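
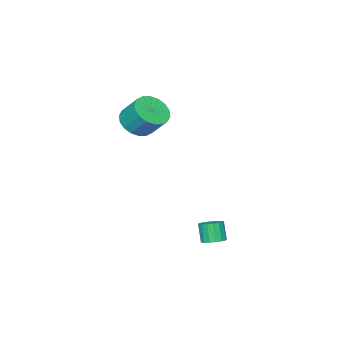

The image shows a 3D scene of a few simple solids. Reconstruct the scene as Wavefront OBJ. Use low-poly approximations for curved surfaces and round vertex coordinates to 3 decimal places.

v 1.752 -3.798 1.066
v 2.827 -3.695 1.034
v 2.762 -2.64 2.221
v 1.688 -2.742 2.254
v 2.678 -3.358 0.726
v 2.613 -2.302 1.913
v 2.346 -3.107 0.485
v 2.281 -2.052 1.673
v 1.896 -2.994 0.36
v 1.831 -1.938 1.547
v 1.418 -3.039 0.374
v 1.353 -1.984 1.561
v 1.006 -3.235 0.526
v 0.941 -2.18 1.713
v 0.742 -3.542 0.784
v 0.677 -2.487 1.972
v 0.678 -3.9 1.099
v 0.613 -2.845 2.286
v 0.827 -4.238 1.407
v 0.762 -3.182 2.594
v 1.159 -4.488 1.647
v 1.094 -3.433 2.835
v 1.609 -4.602 1.773
v 1.544 -3.546 2.96
v 2.087 -4.556 1.759
v 2.022 -3.501 2.946
v 2.499 -4.36 1.607
v 2.434 -3.305 2.794
v 2.763 -4.053 1.348
v 2.698 -2.998 2.536
v 3.847 3.355 -4.182
v 4.216 3.816 -3.91
v 3.961 3.406 -2.867
v 3.593 2.945 -3.138
v 3.935 3.947 -3.928
v 3.68 3.537 -2.884
v 3.633 3.942 -4.003
v 3.378 3.532 -2.96
v 3.38 3.803 -4.12
v 3.125 3.392 -3.076
v 3.235 3.561 -4.25
v 2.98 3.15 -3.207
v 3.23 3.272 -4.365
v 2.975 2.861 -3.322
v 3.366 3.002 -4.438
v 3.111 2.592 -3.395
v 3.613 2.813 -4.452
v 3.358 2.402 -3.409
v 3.913 2.748 -4.405
v 3.658 2.338 -3.361
v 4.199 2.822 -4.306
v 3.944 2.412 -3.262
v 4.404 3.019 -4.178
v 4.149 2.608 -3.135
v 4.481 3.292 -4.052
v 4.226 2.882 -3.008
v 4.414 3.58 -3.955
v 4.159 3.169 -2.912
f 2 1 5
f 2 5 3
f 3 5 6
f 3 6 4
f 5 1 7
f 5 7 6
f 6 7 8
f 6 8 4
f 7 1 9
f 7 9 8
f 8 9 10
f 8 10 4
f 9 1 11
f 9 11 10
f 10 11 12
f 10 12 4
f 11 1 13
f 11 13 12
f 12 13 14
f 12 14 4
f 13 1 15
f 13 15 14
f 14 15 16
f 14 16 4
f 15 1 17
f 15 17 16
f 16 17 18
f 16 18 4
f 17 1 19
f 17 19 18
f 18 19 20
f 18 20 4
f 19 1 21
f 19 21 20
f 20 21 22
f 20 22 4
f 21 1 23
f 21 23 22
f 22 23 24
f 22 24 4
f 23 1 25
f 23 25 24
f 24 25 26
f 24 26 4
f 25 1 27
f 25 27 26
f 26 27 28
f 26 28 4
f 27 1 29
f 27 29 28
f 28 29 30
f 28 30 4
f 29 1 2
f 29 2 30
f 30 2 3
f 30 3 4
f 32 31 35
f 32 35 33
f 33 35 36
f 33 36 34
f 35 31 37
f 35 37 36
f 36 37 38
f 36 38 34
f 37 31 39
f 37 39 38
f 38 39 40
f 38 40 34
f 39 31 41
f 39 41 40
f 40 41 42
f 40 42 34
f 41 31 43
f 41 43 42
f 42 43 44
f 42 44 34
f 43 31 45
f 43 45 44
f 44 45 46
f 44 46 34
f 45 31 47
f 45 47 46
f 46 47 48
f 46 48 34
f 47 31 49
f 47 49 48
f 48 49 50
f 48 50 34
f 49 31 51
f 49 51 50
f 50 51 52
f 50 52 34
f 51 31 53
f 51 53 52
f 52 53 54
f 52 54 34
f 53 31 55
f 53 55 54
f 54 55 56
f 54 56 34
f 55 31 57
f 55 57 56
f 56 57 58
f 56 58 34
f 57 31 32
f 57 32 58
f 58 32 33
f 58 33 34



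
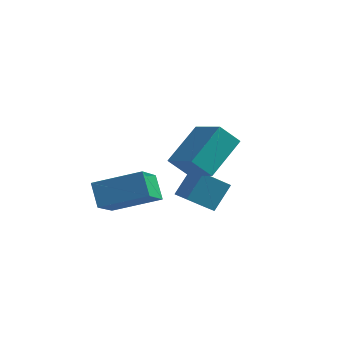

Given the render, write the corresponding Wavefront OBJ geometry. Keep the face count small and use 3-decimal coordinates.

v -0.567 -2.226 0.319
v -1.085 -1.573 1.196
v -0.563 -0.741 -0.784
v -1.08 -0.088 0.094
v 1.34 -1.692 1.046
v 0.823 -1.039 1.924
v 1.345 -0.207 -0.056
v 0.827 0.446 0.821
v 2.01 0.751 -0.494
v 2.409 1.626 0.564
v 1.295 1.362 -0.73
v 1.694 2.237 0.329
v 2.926 1.463 -1.429
v 3.325 2.338 -0.37
v 2.211 2.074 -1.664
v 2.61 2.949 -0.606
v 3.24 -2.383 3.745
v 3.822 -0.781 4.83
v 1.961 -1.38 2.95
v 2.543 0.222 4.034
v 3.957 -2.102 2.946
v 4.539 -0.5 4.03
v 2.678 -1.099 2.15
v 3.26 0.503 3.235
f 2 4 1
f 5 2 1
f 1 4 3
f 3 5 1
f 2 8 4
f 6 2 5
f 6 8 2
f 4 8 3
f 7 5 3
f 3 8 7
f 7 6 5
f 8 6 7
f 10 12 9
f 13 10 9
f 9 12 11
f 11 13 9
f 10 16 12
f 14 10 13
f 14 16 10
f 12 16 11
f 15 13 11
f 11 16 15
f 15 14 13
f 16 14 15
f 18 20 17
f 21 18 17
f 17 20 19
f 19 21 17
f 18 24 20
f 22 18 21
f 22 24 18
f 20 24 19
f 23 21 19
f 19 24 23
f 23 22 21
f 24 22 23



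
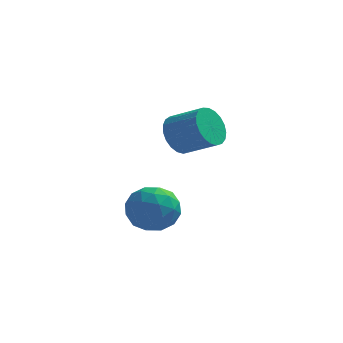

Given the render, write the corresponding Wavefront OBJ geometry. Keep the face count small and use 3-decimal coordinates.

v 2.351 1.549 -1.893
v 2.823 1.407 -1.318
v 2.677 0.493 -2.422
v 3.149 0.351 -1.847
v 2.4 0.335 -1.735
v 2.199 0.988 -1.408
v 3.301 0.912 -2.332
v 3.1 1.565 -2.005
v 3.41 1.013 -1.589
v 2.853 0.657 -1.221
v 2.647 1.243 -2.519
v 2.09 0.887 -2.151
v 2.559 1.571 -1.559
v 2.941 0.329 -2.181
v 2.501 0.32 -2.115
v 2.779 0.237 -1.777
v 2.192 1.324 -1.612
v 2.469 1.241 -1.274
v 2.22 0.611 -1.519
v 3.031 0.659 -2.466
v 3.308 0.576 -2.128
v 2.721 1.663 -1.963
v 2.999 1.58 -1.625
v 3.28 1.289 -2.221
v 3.181 1.256 -1.381
v 3.372 0.635 -1.692
v 3.462 0.965 -1.977
v 3.344 1.348 -1.784
v 2.854 1.046 -1.164
v 3.045 0.425 -1.475
v 2.605 0.416 -1.409
v 2.487 0.8 -1.217
v 3.199 0.815 -1.323
v 2.455 1.475 -2.265
v 2.646 0.854 -2.576
v 3.013 1.1 -2.523
v 2.895 1.484 -2.331
v 2.128 1.265 -2.048
v 2.319 0.644 -2.359
v 2.156 0.552 -1.956
v 2.038 0.935 -1.763
v 2.301 1.085 -2.417
v 2.721 3.87 -0.409
v 2.93 3.58 -0.964
v 3.869 3.341 -0.486
v 3.659 3.63 0.069
v 3.014 3.839 -1
v 3.953 3.6 -0.521
v 3.048 4.103 -0.933
v 3.986 3.864 -0.454
v 3.024 4.327 -0.776
v 3.963 4.088 -0.297
v 2.949 4.472 -0.555
v 3.887 4.233 -0.076
v 2.834 4.512 -0.309
v 3.772 4.273 0.169
v 2.699 4.442 -0.081
v 3.637 4.202 0.398
v 2.568 4.272 0.091
v 3.506 4.033 0.57
v 2.464 4.033 0.176
v 3.402 3.794 0.655
v 2.404 3.766 0.16
v 3.342 3.527 0.639
v 2.399 3.516 0.046
v 3.337 3.277 0.524
v 2.449 3.328 -0.148
v 3.387 3.089 0.331
v 2.547 3.233 -0.386
v 3.485 2.994 0.093
v 2.675 3.249 -0.628
v 3.613 3.01 -0.15
v 2.81 3.371 -0.833
v 3.748 3.132 -0.354
f 1 38 17
f 38 12 41
f 17 41 6
f 38 41 17
f 1 17 13
f 17 6 18
f 13 18 2
f 17 18 13
f 1 13 22
f 13 2 23
f 22 23 8
f 13 23 22
f 1 22 34
f 22 8 37
f 34 37 11
f 22 37 34
f 1 34 38
f 34 11 42
f 38 42 12
f 34 42 38
f 2 18 29
f 18 6 32
f 29 32 10
f 18 32 29
f 6 41 19
f 41 12 40
f 19 40 5
f 41 40 19
f 12 42 39
f 42 11 35
f 39 35 3
f 42 35 39
f 11 37 36
f 37 8 24
f 36 24 7
f 37 24 36
f 8 23 28
f 23 2 25
f 28 25 9
f 23 25 28
f 4 30 16
f 30 10 31
f 16 31 5
f 30 31 16
f 4 16 14
f 16 5 15
f 14 15 3
f 16 15 14
f 4 14 21
f 14 3 20
f 21 20 7
f 14 20 21
f 4 21 26
f 21 7 27
f 26 27 9
f 21 27 26
f 4 26 30
f 26 9 33
f 30 33 10
f 26 33 30
f 5 31 19
f 31 10 32
f 19 32 6
f 31 32 19
f 3 15 39
f 15 5 40
f 39 40 12
f 15 40 39
f 7 20 36
f 20 3 35
f 36 35 11
f 20 35 36
f 9 27 28
f 27 7 24
f 28 24 8
f 27 24 28
f 10 33 29
f 33 9 25
f 29 25 2
f 33 25 29
f 44 43 47
f 44 47 45
f 45 47 48
f 45 48 46
f 47 43 49
f 47 49 48
f 48 49 50
f 48 50 46
f 49 43 51
f 49 51 50
f 50 51 52
f 50 52 46
f 51 43 53
f 51 53 52
f 52 53 54
f 52 54 46
f 53 43 55
f 53 55 54
f 54 55 56
f 54 56 46
f 55 43 57
f 55 57 56
f 56 57 58
f 56 58 46
f 57 43 59
f 57 59 58
f 58 59 60
f 58 60 46
f 59 43 61
f 59 61 60
f 60 61 62
f 60 62 46
f 61 43 63
f 61 63 62
f 62 63 64
f 62 64 46
f 63 43 65
f 63 65 64
f 64 65 66
f 64 66 46
f 65 43 67
f 65 67 66
f 66 67 68
f 66 68 46
f 67 43 69
f 67 69 68
f 68 69 70
f 68 70 46
f 69 43 71
f 69 71 70
f 70 71 72
f 70 72 46
f 71 43 73
f 71 73 72
f 72 73 74
f 72 74 46
f 73 43 44
f 73 44 74
f 74 44 45
f 74 45 46



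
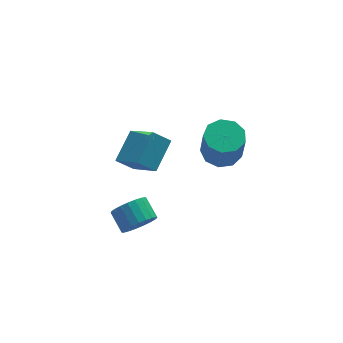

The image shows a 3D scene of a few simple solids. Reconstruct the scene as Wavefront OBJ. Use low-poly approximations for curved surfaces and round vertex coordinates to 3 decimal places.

v 2.172 3.148 2.748
v 2.882 2.564 2.606
v 2.797 2.067 4.23
v 2.088 2.652 4.372
v 3.101 3.132 2.791
v 3.017 2.635 4.415
v 2.886 3.707 2.956
v 2.801 3.211 4.58
v 2.337 4.021 3.024
v 2.252 3.525 4.647
v 1.711 3.927 2.962
v 1.626 3.43 4.586
v 1.301 3.468 2.801
v 1.216 2.972 4.424
v 1.298 2.86 2.614
v 1.214 2.363 4.238
v 1.705 2.386 2.491
v 1.62 1.89 4.115
v 2.33 2.27 2.488
v 2.246 1.773 4.111
v -1.742 3.583 2.565
v -1.287 2.074 3.78
v -2.459 3.866 3.186
v -2.004 2.357 4.401
v -0.676 4.543 3.359
v -0.221 3.034 4.574
v -1.393 4.826 3.98
v -0.938 3.317 5.195
v -3.035 -0.495 3.367
v -2.572 -0.767 3.973
v -2.703 0.143 4.48
v -3.165 0.415 3.873
v -2.345 -0.622 3.772
v -2.475 0.288 4.279
v -2.237 -0.455 3.5
v -2.367 0.455 4.007
v -2.267 -0.295 3.205
v -2.397 0.615 3.712
v -2.429 -0.17 2.938
v -2.56 0.741 3.445
v -2.697 -0.101 2.745
v -2.827 0.81 3.252
v -3.023 -0.1 2.66
v -3.153 0.81 3.167
v -3.351 -0.167 2.697
v -3.481 0.743 3.203
v -3.624 -0.292 2.849
v -3.754 0.619 3.356
v -3.795 -0.451 3.091
v -3.926 0.459 3.598
v -3.835 -0.618 3.381
v -3.966 0.292 3.888
v -3.737 -0.764 3.668
v -3.867 0.146 4.175
v -3.517 -0.863 3.903
v -3.647 0.047 4.41
v -3.214 -0.899 4.046
v -3.344 0.011 4.552
v -2.88 -0.865 4.07
v -3.01 0.045 4.577
f 2 1 5
f 2 5 3
f 3 5 6
f 3 6 4
f 5 1 7
f 5 7 6
f 6 7 8
f 6 8 4
f 7 1 9
f 7 9 8
f 8 9 10
f 8 10 4
f 9 1 11
f 9 11 10
f 10 11 12
f 10 12 4
f 11 1 13
f 11 13 12
f 12 13 14
f 12 14 4
f 13 1 15
f 13 15 14
f 14 15 16
f 14 16 4
f 15 1 17
f 15 17 16
f 16 17 18
f 16 18 4
f 17 1 19
f 17 19 18
f 18 19 20
f 18 20 4
f 19 1 2
f 19 2 20
f 20 2 3
f 20 3 4
f 22 24 21
f 25 22 21
f 21 24 23
f 23 25 21
f 22 28 24
f 26 22 25
f 26 28 22
f 24 28 23
f 27 25 23
f 23 28 27
f 27 26 25
f 28 26 27
f 30 29 33
f 30 33 31
f 31 33 34
f 31 34 32
f 33 29 35
f 33 35 34
f 34 35 36
f 34 36 32
f 35 29 37
f 35 37 36
f 36 37 38
f 36 38 32
f 37 29 39
f 37 39 38
f 38 39 40
f 38 40 32
f 39 29 41
f 39 41 40
f 40 41 42
f 40 42 32
f 41 29 43
f 41 43 42
f 42 43 44
f 42 44 32
f 43 29 45
f 43 45 44
f 44 45 46
f 44 46 32
f 45 29 47
f 45 47 46
f 46 47 48
f 46 48 32
f 47 29 49
f 47 49 48
f 48 49 50
f 48 50 32
f 49 29 51
f 49 51 50
f 50 51 52
f 50 52 32
f 51 29 53
f 51 53 52
f 52 53 54
f 52 54 32
f 53 29 55
f 53 55 54
f 54 55 56
f 54 56 32
f 55 29 57
f 55 57 56
f 56 57 58
f 56 58 32
f 57 29 59
f 57 59 58
f 58 59 60
f 58 60 32
f 59 29 30
f 59 30 60
f 60 30 31
f 60 31 32



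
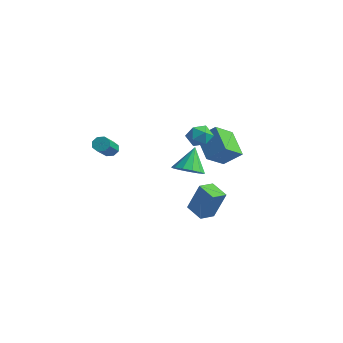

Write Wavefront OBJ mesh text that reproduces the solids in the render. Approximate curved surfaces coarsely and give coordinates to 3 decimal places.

v -2.262 -3.064 2.153
v -1.853 -3.157 1.798
v -1.188 -4.409 2.892
v -1.598 -4.316 3.247
v -1.757 -2.86 2.08
v -1.092 -4.111 3.174
v -1.957 -2.682 2.405
v -1.293 -3.933 3.499
v -2.336 -2.728 2.582
v -1.672 -3.98 3.676
v -2.672 -2.971 2.508
v -2.007 -4.223 3.602
v -2.768 -3.269 2.226
v -2.103 -4.52 3.32
v -2.567 -3.447 1.901
v -1.903 -4.698 2.995
v -2.188 -3.4 1.724
v -1.524 -4.652 2.818
v 0.256 0.555 -3.006
v 0.915 0.88 -1.103
v 0.294 1.597 -3.198
v 0.953 1.922 -1.295
v 1.467 0.438 -3.405
v 2.126 0.763 -1.502
v 1.505 1.48 -3.597
v 2.164 1.805 -1.694
v 0.406 0.471 0.105
v 1.37 0.51 0.331
v 0.034 1.389 1.535
v 1.263 0.958 0.015
v 0.885 1.251 -0.271
v 0.355 1.296 -0.439
v -0.159 1.08 -0.433
v -0.493 0.669 -0.257
v -0.542 0.196 0.034
v -0.29 -0.19 0.348
v 0.184 -0.366 0.585
v 0.728 -0.277 0.669
v 1.17 0.05 0.574
v 1.052 0.242 3.915
v 1.523 0.803 3.501
v 1.977 -0.723 3.659
v 2.448 -0.162 3.245
v 2.359 -0.102 4.079
v 1.787 0.494 4.237
v 1.713 -0.414 2.923
v 1.141 0.182 3.081
v 1.931 0.397 2.887
v 2.33 0.59 3.602
v 1.17 -0.51 3.558
v 1.569 -0.317 4.273
v 0.225 3.532 -0.565
v 0.243 2.104 0.394
v -1.264 4.204 0.462
v -1.247 2.776 1.421
v 1.147 4.164 0.359
v 1.164 2.736 1.318
v -0.343 4.836 1.386
v -0.325 3.408 2.345
f 2 1 5
f 2 5 3
f 3 5 6
f 3 6 4
f 5 1 7
f 5 7 6
f 6 7 8
f 6 8 4
f 7 1 9
f 7 9 8
f 8 9 10
f 8 10 4
f 9 1 11
f 9 11 10
f 10 11 12
f 10 12 4
f 11 1 13
f 11 13 12
f 12 13 14
f 12 14 4
f 13 1 15
f 13 15 14
f 14 15 16
f 14 16 4
f 15 1 17
f 15 17 16
f 16 17 18
f 16 18 4
f 17 1 2
f 17 2 18
f 18 2 3
f 18 3 4
f 20 22 19
f 23 20 19
f 19 22 21
f 21 23 19
f 20 26 22
f 24 20 23
f 24 26 20
f 22 26 21
f 25 23 21
f 21 26 25
f 25 24 23
f 26 24 25
f 28 27 30
f 28 30 29
f 30 27 31
f 30 31 29
f 31 27 32
f 31 32 29
f 32 27 33
f 32 33 29
f 33 27 34
f 33 34 29
f 34 27 35
f 34 35 29
f 35 27 36
f 35 36 29
f 36 27 37
f 36 37 29
f 37 27 38
f 37 38 29
f 38 27 39
f 38 39 29
f 39 27 28
f 39 28 29
f 40 51 45
f 40 45 41
f 40 41 47
f 40 47 50
f 40 50 51
f 41 45 49
f 45 51 44
f 51 50 42
f 50 47 46
f 47 41 48
f 43 49 44
f 43 44 42
f 43 42 46
f 43 46 48
f 43 48 49
f 44 49 45
f 42 44 51
f 46 42 50
f 48 46 47
f 49 48 41
f 53 55 52
f 56 53 52
f 52 55 54
f 54 56 52
f 53 59 55
f 57 53 56
f 57 59 53
f 55 59 54
f 58 56 54
f 54 59 58
f 58 57 56
f 59 57 58



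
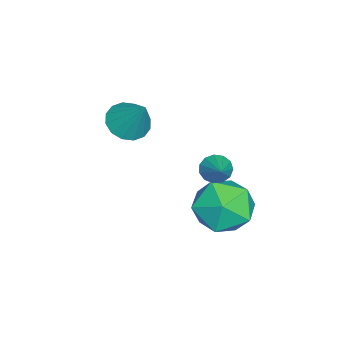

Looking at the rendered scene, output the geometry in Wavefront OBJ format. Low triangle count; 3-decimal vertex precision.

v 2.165 1.034 1.178
v 2.488 1.014 0.746
v 3.075 1.386 1.842
v 2.372 1.296 0.754
v 2.191 1.494 0.897
v 2.002 1.546 1.13
v 1.864 1.435 1.377
v 1.822 1.197 1.562
v 1.889 0.907 1.625
v 2.043 0.657 1.546
v 2.236 0.527 1.35
v 2.407 0.557 1.1
v 2.5 0.739 0.875
v 0.965 2.08 -1.378
v 2.128 2.139 -1.199
v 1.012 0.201 -1.061
v 2.175 0.26 -0.882
v 1.434 0.742 -0.104
v 1.405 1.903 -0.3
v 1.735 0.437 -1.96
v 1.706 1.598 -2.156
v 2.603 1.124 -1.559
v 2.418 1.312 -0.412
v 0.722 1.028 -1.848
v 0.537 1.216 -0.701
v -0.765 -2.524 0.585
v -0.061 -2.91 0.476
v -0.155 -1.776 1.875
v -0.026 -2.556 0.255
v -0.189 -2.193 0.121
v -0.506 -1.919 0.113
v -0.893 -1.807 0.23
v -1.245 -1.887 0.443
v -1.469 -2.137 0.694
v -1.504 -2.491 0.916
v -1.341 -2.854 1.049
v -1.024 -3.128 1.058
v -0.637 -3.24 0.94
v -0.285 -3.16 0.727
f 2 1 4
f 2 4 3
f 4 1 5
f 4 5 3
f 5 1 6
f 5 6 3
f 6 1 7
f 6 7 3
f 7 1 8
f 7 8 3
f 8 1 9
f 8 9 3
f 9 1 10
f 9 10 3
f 10 1 11
f 10 11 3
f 11 1 12
f 11 12 3
f 12 1 13
f 12 13 3
f 13 1 2
f 13 2 3
f 14 25 19
f 14 19 15
f 14 15 21
f 14 21 24
f 14 24 25
f 15 19 23
f 19 25 18
f 25 24 16
f 24 21 20
f 21 15 22
f 17 23 18
f 17 18 16
f 17 16 20
f 17 20 22
f 17 22 23
f 18 23 19
f 16 18 25
f 20 16 24
f 22 20 21
f 23 22 15
f 27 26 29
f 27 29 28
f 29 26 30
f 29 30 28
f 30 26 31
f 30 31 28
f 31 26 32
f 31 32 28
f 32 26 33
f 32 33 28
f 33 26 34
f 33 34 28
f 34 26 35
f 34 35 28
f 35 26 36
f 35 36 28
f 36 26 37
f 36 37 28
f 37 26 38
f 37 38 28
f 38 26 39
f 38 39 28
f 39 26 27
f 39 27 28



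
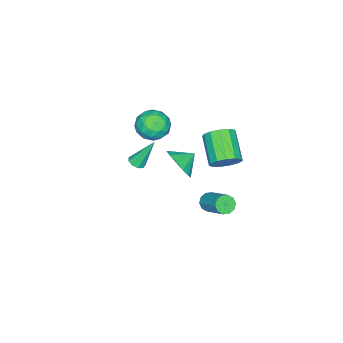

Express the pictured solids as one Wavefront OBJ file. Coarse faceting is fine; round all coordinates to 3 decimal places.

v 3.065 1.488 2.846
v 3.771 2.178 3.26
v 2.255 2.012 3.354
v 3.592 2.412 2.734
v 3.246 2.353 2.243
v 2.843 2.02 1.944
v 2.51 1.517 1.932
v 2.353 1.006 2.209
v 2.422 0.647 2.689
v 2.695 0.556 3.219
v 3.086 0.76 3.63
v 3.47 1.196 3.792
v 3.725 1.724 3.654
v -1.481 -2.114 0.18
v -0.39 -2.222 0.307
v -1.75 -3.118 1.633
v -0.659 -3.226 1.76
v -1.139 -2.247 1.929
v -0.973 -1.626 1.031
v -1.167 -3.714 0.909
v -1.001 -3.093 0.011
v -0.196 -3.211 0.758
v -0.179 -2.304 1.387
v -1.961 -3.036 0.553
v -1.944 -2.129 1.182
v -0.912 -2.08 0.116
v -1.228 -3.26 1.824
v -1.51 -2.685 1.923
v -0.869 -2.748 1.998
v -1.255 -1.729 0.542
v -0.614 -1.793 0.616
v -1.054 -1.808 1.569
v -1.526 -3.547 1.324
v -0.885 -3.611 1.398
v -1.271 -2.592 -0.058
v -0.63 -2.655 0.017
v -1.086 -3.532 0.371
v -0.156 -2.725 0.455
v -0.314 -3.315 1.309
v -0.613 -3.601 0.809
v -0.515 -3.237 0.282
v -0.146 -2.192 0.826
v -0.304 -2.782 1.68
v -0.587 -2.206 1.779
v -0.489 -1.842 1.251
v -0.032 -2.773 1.09
v -1.836 -2.558 0.26
v -1.994 -3.148 1.114
v -1.651 -3.498 0.689
v -1.553 -3.134 0.161
v -1.826 -2.025 0.631
v -1.984 -2.615 1.485
v -1.625 -2.103 1.658
v -1.527 -1.739 1.131
v -2.108 -2.567 0.85
v 1.941 2.779 -0.821
v 2.517 2.63 -0.995
v 3.195 4.012 0.066
v 2.619 4.161 0.241
v 2.381 2.888 -1.244
v 3.059 4.27 -0.182
v 2.077 3.104 -1.331
v 2.755 4.486 -0.27
v 1.721 3.196 -1.223
v 2.399 4.578 -0.162
v 1.449 3.129 -0.962
v 2.127 4.511 0.1
v 1.365 2.928 -0.646
v 2.043 4.31 0.415
v 1.501 2.67 -0.398
v 2.179 4.052 0.664
v 1.805 2.454 -0.31
v 2.483 3.836 0.751
v 2.161 2.362 -0.418
v 2.839 3.744 0.643
v 2.433 2.429 -0.68
v 3.111 3.811 0.382
v -1.701 -4.188 -3.737
v -1.155 -4.152 -3.575
v -2.299 -3.332 -1.903
v -1.261 -3.826 -3.762
v -1.572 -3.67 -3.937
v -1.944 -3.756 -4.018
v -2.202 -4.044 -3.968
v -2.225 -4.399 -3.809
v -2.003 -4.656 -3.617
v -1.639 -4.693 -3.481
v -1.305 -4.494 -3.464
v 0.376 2.885 1.431
v 1.063 2.718 2.05
v -0.169 1.568 3.108
v -0.856 1.735 2.489
v 0.809 3.15 2.222
v -0.423 2 3.28
v 0.417 3.497 2.143
v -0.815 2.347 3.202
v 0.012 3.65 1.838
v -1.22 2.5 2.896
v -0.277 3.56 1.404
v -1.51 2.41 2.462
v -0.359 3.256 0.978
v -1.591 2.106 2.036
v -0.208 2.834 0.696
v -1.44 1.684 1.754
v 0.129 2.428 0.647
v -1.103 1.278 1.705
v 0.545 2.167 0.847
v -0.688 1.018 1.906
v 0.906 2.135 1.233
v -0.326 0.985 2.291
v 1.1 2.34 1.681
v -0.132 1.19 2.739
f 2 1 4
f 2 4 3
f 4 1 5
f 4 5 3
f 5 1 6
f 5 6 3
f 6 1 7
f 6 7 3
f 7 1 8
f 7 8 3
f 8 1 9
f 8 9 3
f 9 1 10
f 9 10 3
f 10 1 11
f 10 11 3
f 11 1 12
f 11 12 3
f 12 1 13
f 12 13 3
f 13 1 2
f 13 2 3
f 14 51 30
f 51 25 54
f 30 54 19
f 51 54 30
f 14 30 26
f 30 19 31
f 26 31 15
f 30 31 26
f 14 26 35
f 26 15 36
f 35 36 21
f 26 36 35
f 14 35 47
f 35 21 50
f 47 50 24
f 35 50 47
f 14 47 51
f 47 24 55
f 51 55 25
f 47 55 51
f 15 31 42
f 31 19 45
f 42 45 23
f 31 45 42
f 19 54 32
f 54 25 53
f 32 53 18
f 54 53 32
f 25 55 52
f 55 24 48
f 52 48 16
f 55 48 52
f 24 50 49
f 50 21 37
f 49 37 20
f 50 37 49
f 21 36 41
f 36 15 38
f 41 38 22
f 36 38 41
f 17 43 29
f 43 23 44
f 29 44 18
f 43 44 29
f 17 29 27
f 29 18 28
f 27 28 16
f 29 28 27
f 17 27 34
f 27 16 33
f 34 33 20
f 27 33 34
f 17 34 39
f 34 20 40
f 39 40 22
f 34 40 39
f 17 39 43
f 39 22 46
f 43 46 23
f 39 46 43
f 18 44 32
f 44 23 45
f 32 45 19
f 44 45 32
f 16 28 52
f 28 18 53
f 52 53 25
f 28 53 52
f 20 33 49
f 33 16 48
f 49 48 24
f 33 48 49
f 22 40 41
f 40 20 37
f 41 37 21
f 40 37 41
f 23 46 42
f 46 22 38
f 42 38 15
f 46 38 42
f 57 56 60
f 57 60 58
f 58 60 61
f 58 61 59
f 60 56 62
f 60 62 61
f 61 62 63
f 61 63 59
f 62 56 64
f 62 64 63
f 63 64 65
f 63 65 59
f 64 56 66
f 64 66 65
f 65 66 67
f 65 67 59
f 66 56 68
f 66 68 67
f 67 68 69
f 67 69 59
f 68 56 70
f 68 70 69
f 69 70 71
f 69 71 59
f 70 56 72
f 70 72 71
f 71 72 73
f 71 73 59
f 72 56 74
f 72 74 73
f 73 74 75
f 73 75 59
f 74 56 76
f 74 76 75
f 75 76 77
f 75 77 59
f 76 56 57
f 76 57 77
f 77 57 58
f 77 58 59
f 79 78 81
f 79 81 80
f 81 78 82
f 81 82 80
f 82 78 83
f 82 83 80
f 83 78 84
f 83 84 80
f 84 78 85
f 84 85 80
f 85 78 86
f 85 86 80
f 86 78 87
f 86 87 80
f 87 78 88
f 87 88 80
f 88 78 79
f 88 79 80
f 90 89 93
f 90 93 91
f 91 93 94
f 91 94 92
f 93 89 95
f 93 95 94
f 94 95 96
f 94 96 92
f 95 89 97
f 95 97 96
f 96 97 98
f 96 98 92
f 97 89 99
f 97 99 98
f 98 99 100
f 98 100 92
f 99 89 101
f 99 101 100
f 100 101 102
f 100 102 92
f 101 89 103
f 101 103 102
f 102 103 104
f 102 104 92
f 103 89 105
f 103 105 104
f 104 105 106
f 104 106 92
f 105 89 107
f 105 107 106
f 106 107 108
f 106 108 92
f 107 89 109
f 107 109 108
f 108 109 110
f 108 110 92
f 109 89 111
f 109 111 110
f 110 111 112
f 110 112 92
f 111 89 90
f 111 90 112
f 112 90 91
f 112 91 92



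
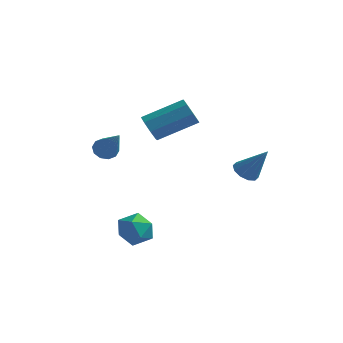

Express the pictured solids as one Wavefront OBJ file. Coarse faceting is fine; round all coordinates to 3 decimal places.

v -0.901 -1.095 3.295
v -0.427 -1.443 2.973
v 0.894 -0.412 3.803
v 0.421 -0.065 4.125
v -0.582 -1.031 2.709
v 0.739 -0.001 3.539
v -0.924 -0.657 2.789
v 0.397 0.373 3.618
v -1.252 -0.54 3.165
v 0.069 0.491 3.995
v -1.374 -0.748 3.617
v -0.053 0.283 4.447
v -1.219 -1.159 3.881
v 0.102 -0.129 4.711
v -0.877 -1.533 3.802
v 0.444 -0.503 4.631
v -0.549 -1.651 3.425
v 0.772 -0.62 4.255
v 2.219 1.183 0.633
v 2.545 0.713 0.421
v 3.141 1.237 1.927
v 2.703 1.03 0.294
v 2.677 1.406 0.297
v 2.476 1.697 0.428
v 2.176 1.791 0.638
v 1.894 1.653 0.845
v 1.735 1.335 0.971
v 1.761 0.959 0.968
v 1.963 0.668 0.837
v 2.262 0.574 0.628
v -1.789 -2.989 2.79
v -1.369 -2.681 2.646
v -0.691 -3.871 4.11
v -1.535 -2.523 2.889
v -1.797 -2.544 3.094
v -2.057 -2.734 3.183
v -2.214 -3.022 3.122
v -2.209 -3.297 2.933
v -2.043 -3.455 2.69
v -1.781 -3.435 2.485
v -1.521 -3.245 2.397
v -1.364 -2.957 2.458
v -0.526 -3.392 -0.678
v -0.08 -3.513 -1.368
v 0.1 -4.427 -0.092
v 0.546 -4.548 -0.782
v 0.676 -3.872 -0.317
v 0.289 -3.233 -0.679
v -0.269 -4.707 -0.781
v -0.656 -4.068 -1.143
v 0.079 -4.326 -1.432
v 0.663 -3.809 -1.145
v -0.643 -4.131 -0.315
v -0.059 -3.614 -0.028
f 2 1 5
f 2 5 3
f 3 5 6
f 3 6 4
f 5 1 7
f 5 7 6
f 6 7 8
f 6 8 4
f 7 1 9
f 7 9 8
f 8 9 10
f 8 10 4
f 9 1 11
f 9 11 10
f 10 11 12
f 10 12 4
f 11 1 13
f 11 13 12
f 12 13 14
f 12 14 4
f 13 1 15
f 13 15 14
f 14 15 16
f 14 16 4
f 15 1 17
f 15 17 16
f 16 17 18
f 16 18 4
f 17 1 2
f 17 2 18
f 18 2 3
f 18 3 4
f 20 19 22
f 20 22 21
f 22 19 23
f 22 23 21
f 23 19 24
f 23 24 21
f 24 19 25
f 24 25 21
f 25 19 26
f 25 26 21
f 26 19 27
f 26 27 21
f 27 19 28
f 27 28 21
f 28 19 29
f 28 29 21
f 29 19 30
f 29 30 21
f 30 19 20
f 30 20 21
f 32 31 34
f 32 34 33
f 34 31 35
f 34 35 33
f 35 31 36
f 35 36 33
f 36 31 37
f 36 37 33
f 37 31 38
f 37 38 33
f 38 31 39
f 38 39 33
f 39 31 40
f 39 40 33
f 40 31 41
f 40 41 33
f 41 31 42
f 41 42 33
f 42 31 32
f 42 32 33
f 43 54 48
f 43 48 44
f 43 44 50
f 43 50 53
f 43 53 54
f 44 48 52
f 48 54 47
f 54 53 45
f 53 50 49
f 50 44 51
f 46 52 47
f 46 47 45
f 46 45 49
f 46 49 51
f 46 51 52
f 47 52 48
f 45 47 54
f 49 45 53
f 51 49 50
f 52 51 44



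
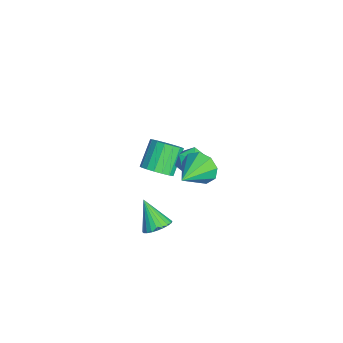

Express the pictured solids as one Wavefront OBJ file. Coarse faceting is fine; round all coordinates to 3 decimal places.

v -2.974 1.366 -2.818
v -2.529 0.791 -2.132
v -3.721 1.438 -0.816
v -4.166 2.014 -1.502
v -2.285 1.202 -2.113
v -3.477 1.849 -0.797
v -2.198 1.65 -2.255
v -3.39 2.298 -0.939
v -2.289 2.034 -2.526
v -3.481 2.681 -1.21
v -2.537 2.265 -2.864
v -3.729 2.912 -1.548
v -2.885 2.29 -3.192
v -4.077 2.937 -1.876
v -3.254 2.103 -3.434
v -4.446 2.75 -2.118
v -3.558 1.748 -3.535
v -4.75 2.395 -2.218
v -3.729 1.305 -3.471
v -4.921 1.952 -2.155
v -3.726 0.876 -3.258
v -4.918 1.524 -1.942
v -3.552 0.56 -2.945
v -4.744 1.207 -1.629
v -3.245 0.428 -2.602
v -4.437 1.075 -1.286
v -2.876 0.512 -2.309
v -4.068 1.159 -0.992
v -2.134 3.416 0.17
v -1.619 4.144 -0.326
v -1.681 2.316 -0.974
v -1.166 3.044 -1.47
v -0.835 2.712 -0.564
v -1.114 3.392 0.142
v -2.186 3.068 -1.442
v -2.465 3.748 -0.736
v -1.651 3.929 -1.323
v -0.816 3.708 -0.78
v -2.484 2.752 -0.52
v -1.649 2.531 0.023
v 3.394 1.132 -1.073
v 4.011 0.563 -0.937
v 2.446 0.448 0.373
v 4.114 0.817 -0.75
v 4.108 1.118 -0.612
v 3.992 1.422 -0.544
v 3.786 1.681 -0.557
v 3.52 1.857 -0.649
v 3.235 1.922 -0.805
v 2.974 1.867 -1.002
v 2.777 1.7 -1.21
v 2.674 1.446 -1.397
v 2.68 1.145 -1.535
v 2.796 0.841 -1.603
v 3.002 0.582 -1.59
v 3.268 0.406 -1.498
v 3.553 0.341 -1.342
v 3.814 0.396 -1.145
v 2.4 3.393 2.984
v 2.933 3.707 2.136
v 3.98 2.367 3.596
v 3.029 4.174 2.673
v 2.83 4.276 3.356
v 2.431 3.964 3.865
v 2.017 3.385 3.962
v 1.783 2.81 3.602
v 1.837 2.507 2.953
v 2.155 2.619 2.318
v 2.588 3.093 1.996
f 2 1 5
f 2 5 3
f 3 5 6
f 3 6 4
f 5 1 7
f 5 7 6
f 6 7 8
f 6 8 4
f 7 1 9
f 7 9 8
f 8 9 10
f 8 10 4
f 9 1 11
f 9 11 10
f 10 11 12
f 10 12 4
f 11 1 13
f 11 13 12
f 12 13 14
f 12 14 4
f 13 1 15
f 13 15 14
f 14 15 16
f 14 16 4
f 15 1 17
f 15 17 16
f 16 17 18
f 16 18 4
f 17 1 19
f 17 19 18
f 18 19 20
f 18 20 4
f 19 1 21
f 19 21 20
f 20 21 22
f 20 22 4
f 21 1 23
f 21 23 22
f 22 23 24
f 22 24 4
f 23 1 25
f 23 25 24
f 24 25 26
f 24 26 4
f 25 1 27
f 25 27 26
f 26 27 28
f 26 28 4
f 27 1 2
f 27 2 28
f 28 2 3
f 28 3 4
f 29 40 34
f 29 34 30
f 29 30 36
f 29 36 39
f 29 39 40
f 30 34 38
f 34 40 33
f 40 39 31
f 39 36 35
f 36 30 37
f 32 38 33
f 32 33 31
f 32 31 35
f 32 35 37
f 32 37 38
f 33 38 34
f 31 33 40
f 35 31 39
f 37 35 36
f 38 37 30
f 42 41 44
f 42 44 43
f 44 41 45
f 44 45 43
f 45 41 46
f 45 46 43
f 46 41 47
f 46 47 43
f 47 41 48
f 47 48 43
f 48 41 49
f 48 49 43
f 49 41 50
f 49 50 43
f 50 41 51
f 50 51 43
f 51 41 52
f 51 52 43
f 52 41 53
f 52 53 43
f 53 41 54
f 53 54 43
f 54 41 55
f 54 55 43
f 55 41 56
f 55 56 43
f 56 41 57
f 56 57 43
f 57 41 58
f 57 58 43
f 58 41 42
f 58 42 43
f 60 59 62
f 60 62 61
f 62 59 63
f 62 63 61
f 63 59 64
f 63 64 61
f 64 59 65
f 64 65 61
f 65 59 66
f 65 66 61
f 66 59 67
f 66 67 61
f 67 59 68
f 67 68 61
f 68 59 69
f 68 69 61
f 69 59 60
f 69 60 61



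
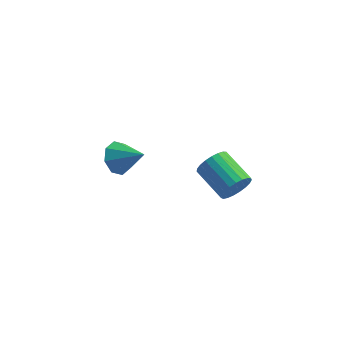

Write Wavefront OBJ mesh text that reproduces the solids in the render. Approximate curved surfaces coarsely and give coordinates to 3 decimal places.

v -2.54 3.684 0.476
v -2.228 3.247 -0.144
v -1.36 3.436 1.244
v -2.077 3.856 -0.179
v -2.197 4.363 0.169
v -2.518 4.474 0.697
v -2.852 4.121 1.095
v -3.003 3.513 1.13
v -2.883 3.005 0.782
v -2.562 2.895 0.254
v 3.051 1.065 2.457
v 3.433 1.233 3.044
v 2.23 2.063 3.59
v 1.849 1.895 3.003
v 3.503 1.457 2.858
v 2.301 2.287 3.404
v 3.495 1.613 2.603
v 2.293 2.443 3.148
v 3.411 1.674 2.322
v 2.208 2.504 2.868
v 3.264 1.63 2.065
v 2.061 2.46 2.611
v 3.08 1.489 1.876
v 1.877 2.319 2.421
v 2.892 1.274 1.787
v 1.689 2.104 2.332
v 2.731 1.023 1.814
v 1.528 1.853 2.359
v 2.625 0.779 1.952
v 1.422 1.609 2.498
v 2.593 0.585 2.178
v 1.391 1.415 2.723
v 2.641 0.473 2.452
v 1.438 1.304 2.997
v 2.759 0.465 2.727
v 1.556 1.295 3.272
v 2.928 0.559 2.955
v 1.725 1.39 3.5
v 3.118 0.742 3.097
v 1.915 1.572 3.642
v 3.297 0.98 3.129
v 2.094 1.81 3.674
f 2 1 4
f 2 4 3
f 4 1 5
f 4 5 3
f 5 1 6
f 5 6 3
f 6 1 7
f 6 7 3
f 7 1 8
f 7 8 3
f 8 1 9
f 8 9 3
f 9 1 10
f 9 10 3
f 10 1 2
f 10 2 3
f 12 11 15
f 12 15 13
f 13 15 16
f 13 16 14
f 15 11 17
f 15 17 16
f 16 17 18
f 16 18 14
f 17 11 19
f 17 19 18
f 18 19 20
f 18 20 14
f 19 11 21
f 19 21 20
f 20 21 22
f 20 22 14
f 21 11 23
f 21 23 22
f 22 23 24
f 22 24 14
f 23 11 25
f 23 25 24
f 24 25 26
f 24 26 14
f 25 11 27
f 25 27 26
f 26 27 28
f 26 28 14
f 27 11 29
f 27 29 28
f 28 29 30
f 28 30 14
f 29 11 31
f 29 31 30
f 30 31 32
f 30 32 14
f 31 11 33
f 31 33 32
f 32 33 34
f 32 34 14
f 33 11 35
f 33 35 34
f 34 35 36
f 34 36 14
f 35 11 37
f 35 37 36
f 36 37 38
f 36 38 14
f 37 11 39
f 37 39 38
f 38 39 40
f 38 40 14
f 39 11 41
f 39 41 40
f 40 41 42
f 40 42 14
f 41 11 12
f 41 12 42
f 42 12 13
f 42 13 14



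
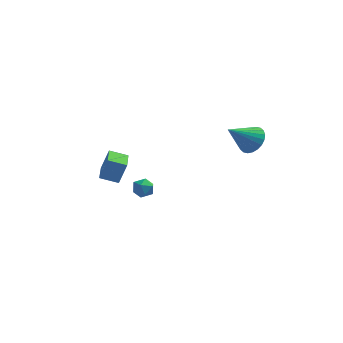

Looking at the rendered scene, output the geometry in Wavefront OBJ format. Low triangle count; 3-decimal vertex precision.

v -1.599 -2.869 -3.019
v -1.267 -2.443 -2.618
v -0.853 -3.637 -2.822
v -0.521 -3.211 -2.421
v -1.121 -3.451 -2.233
v -1.582 -2.976 -2.355
v -0.538 -3.104 -3.085
v -0.999 -2.629 -3.207
v -0.611 -2.588 -2.658
v -0.971 -2.803 -2.132
v -1.149 -3.277 -3.308
v -1.509 -3.492 -2.782
v 4.017 2.49 -1.93
v 4.632 2.647 -1.21
v 2.783 1.63 -0.69
v 4.425 2.959 -1.199
v 4.156 3.2 -1.3
v 3.867 3.333 -1.497
v 3.6 3.337 -1.759
v 3.396 3.212 -2.048
v 3.287 2.977 -2.319
v 3.29 2.668 -2.531
v 3.403 2.332 -2.651
v 3.61 2.02 -2.662
v 3.878 1.779 -2.561
v 4.168 1.647 -2.364
v 4.435 1.642 -2.101
v 4.639 1.767 -1.813
v 4.747 2.002 -1.542
v 4.745 2.311 -1.33
v -4.094 0.276 -4.412
v -3.654 0.465 -3.065
v -4.29 1.726 -4.552
v -3.85 1.916 -3.205
v -3.03 0.384 -4.775
v -2.59 0.574 -3.428
v -3.226 1.835 -4.915
v -2.786 2.024 -3.568
f 1 12 6
f 1 6 2
f 1 2 8
f 1 8 11
f 1 11 12
f 2 6 10
f 6 12 5
f 12 11 3
f 11 8 7
f 8 2 9
f 4 10 5
f 4 5 3
f 4 3 7
f 4 7 9
f 4 9 10
f 5 10 6
f 3 5 12
f 7 3 11
f 9 7 8
f 10 9 2
f 14 13 16
f 14 16 15
f 16 13 17
f 16 17 15
f 17 13 18
f 17 18 15
f 18 13 19
f 18 19 15
f 19 13 20
f 19 20 15
f 20 13 21
f 20 21 15
f 21 13 22
f 21 22 15
f 22 13 23
f 22 23 15
f 23 13 24
f 23 24 15
f 24 13 25
f 24 25 15
f 25 13 26
f 25 26 15
f 26 13 27
f 26 27 15
f 27 13 28
f 27 28 15
f 28 13 29
f 28 29 15
f 29 13 30
f 29 30 15
f 30 13 14
f 30 14 15
f 32 34 31
f 35 32 31
f 31 34 33
f 33 35 31
f 32 38 34
f 36 32 35
f 36 38 32
f 34 38 33
f 37 35 33
f 33 38 37
f 37 36 35
f 38 36 37



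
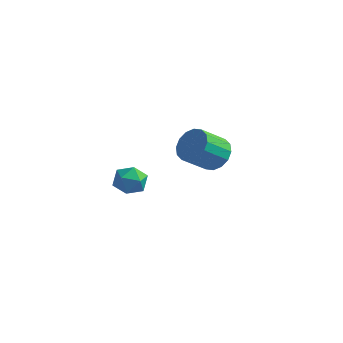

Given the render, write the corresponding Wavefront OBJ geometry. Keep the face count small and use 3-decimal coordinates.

v 1.624 2.775 -0.089
v 2.393 2.411 0.037
v 1.785 1.46 0.995
v 1.016 1.825 0.869
v 2.367 2.734 0.342
v 1.759 1.783 1.3
v 2.143 3.068 0.532
v 1.535 2.118 1.489
v 1.779 3.324 0.555
v 1.171 2.374 1.512
v 1.374 3.433 0.406
v 0.766 2.482 1.363
v 1.036 3.366 0.124
v 0.428 2.415 1.081
v 0.855 3.14 -0.215
v 0.247 2.189 0.743
v 0.881 2.817 -0.52
v 0.273 1.866 0.438
v 1.105 2.482 -0.709
v 0.497 1.532 0.248
v 1.469 2.226 -0.732
v 0.861 1.276 0.225
v 1.874 2.118 -0.583
v 1.266 1.167 0.374
v 2.212 2.185 -0.301
v 1.604 1.234 0.656
v 0.802 -2.073 0.887
v 1.317 -2.623 0.958
v 0.123 -2.597 1.762
v 0.638 -3.147 1.833
v 0.803 -2.442 2.055
v 1.223 -2.119 1.514
v 0.217 -3.101 1.206
v 0.637 -2.778 0.665
v 0.956 -3.259 1.155
v 1.318 -2.851 1.68
v 0.122 -2.369 1.04
v 0.484 -1.961 1.565
f 2 1 5
f 2 5 3
f 3 5 6
f 3 6 4
f 5 1 7
f 5 7 6
f 6 7 8
f 6 8 4
f 7 1 9
f 7 9 8
f 8 9 10
f 8 10 4
f 9 1 11
f 9 11 10
f 10 11 12
f 10 12 4
f 11 1 13
f 11 13 12
f 12 13 14
f 12 14 4
f 13 1 15
f 13 15 14
f 14 15 16
f 14 16 4
f 15 1 17
f 15 17 16
f 16 17 18
f 16 18 4
f 17 1 19
f 17 19 18
f 18 19 20
f 18 20 4
f 19 1 21
f 19 21 20
f 20 21 22
f 20 22 4
f 21 1 23
f 21 23 22
f 22 23 24
f 22 24 4
f 23 1 25
f 23 25 24
f 24 25 26
f 24 26 4
f 25 1 2
f 25 2 26
f 26 2 3
f 26 3 4
f 27 38 32
f 27 32 28
f 27 28 34
f 27 34 37
f 27 37 38
f 28 32 36
f 32 38 31
f 38 37 29
f 37 34 33
f 34 28 35
f 30 36 31
f 30 31 29
f 30 29 33
f 30 33 35
f 30 35 36
f 31 36 32
f 29 31 38
f 33 29 37
f 35 33 34
f 36 35 28



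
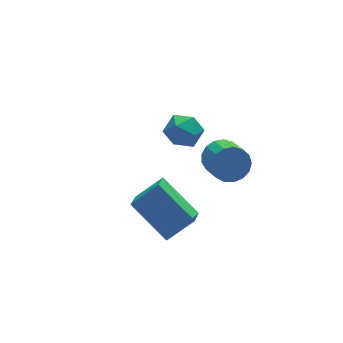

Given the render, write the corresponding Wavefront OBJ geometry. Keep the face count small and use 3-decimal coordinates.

v 2.407 -1.868 1.041
v 2.691 -1.481 1.766
v 2.597 -2.644 2.425
v 2.313 -3.032 1.699
v 2.278 -1.437 1.785
v 2.183 -2.6 2.443
v 1.894 -1.491 1.633
v 1.799 -2.655 2.292
v 1.628 -1.632 1.346
v 1.533 -2.796 2.004
v 1.54 -1.827 0.989
v 1.445 -2.991 1.647
v 1.651 -2.032 0.643
v 1.556 -3.195 1.301
v 1.935 -2.199 0.389
v 1.841 -3.362 1.047
v 2.328 -2.29 0.284
v 2.233 -3.453 0.942
v 2.739 -2.285 0.353
v 2.644 -3.448 1.011
v 3.073 -2.184 0.579
v 2.979 -3.347 1.237
v 3.256 -2.011 0.911
v 3.161 -3.174 1.569
v 3.244 -1.805 1.273
v 3.149 -2.969 1.931
v 3.04 -1.614 1.581
v 2.945 -2.777 2.24
v -0.868 -4.128 -0.469
v -1.44 -5.003 0.199
v -1.743 -2.574 0.819
v -2.314 -3.449 1.486
v 0.314 -4.211 0.434
v -0.257 -5.086 1.101
v -0.56 -2.657 1.721
v -1.132 -3.532 2.389
v 1.146 1.287 0.297
v 1.833 1.685 0.812
v 2.167 0.335 -0.332
v 2.854 0.733 0.183
v 2.189 0.21 0.606
v 1.558 0.798 0.995
v 2.442 1.222 -0.515
v 1.811 1.81 -0.126
v 2.634 1.645 0.31
v 2.478 1.019 1.003
v 1.522 1.001 -0.523
v 1.366 0.375 0.17
f 2 1 5
f 2 5 3
f 3 5 6
f 3 6 4
f 5 1 7
f 5 7 6
f 6 7 8
f 6 8 4
f 7 1 9
f 7 9 8
f 8 9 10
f 8 10 4
f 9 1 11
f 9 11 10
f 10 11 12
f 10 12 4
f 11 1 13
f 11 13 12
f 12 13 14
f 12 14 4
f 13 1 15
f 13 15 14
f 14 15 16
f 14 16 4
f 15 1 17
f 15 17 16
f 16 17 18
f 16 18 4
f 17 1 19
f 17 19 18
f 18 19 20
f 18 20 4
f 19 1 21
f 19 21 20
f 20 21 22
f 20 22 4
f 21 1 23
f 21 23 22
f 22 23 24
f 22 24 4
f 23 1 25
f 23 25 24
f 24 25 26
f 24 26 4
f 25 1 27
f 25 27 26
f 26 27 28
f 26 28 4
f 27 1 2
f 27 2 28
f 28 2 3
f 28 3 4
f 30 32 29
f 33 30 29
f 29 32 31
f 31 33 29
f 30 36 32
f 34 30 33
f 34 36 30
f 32 36 31
f 35 33 31
f 31 36 35
f 35 34 33
f 36 34 35
f 37 48 42
f 37 42 38
f 37 38 44
f 37 44 47
f 37 47 48
f 38 42 46
f 42 48 41
f 48 47 39
f 47 44 43
f 44 38 45
f 40 46 41
f 40 41 39
f 40 39 43
f 40 43 45
f 40 45 46
f 41 46 42
f 39 41 48
f 43 39 47
f 45 43 44
f 46 45 38



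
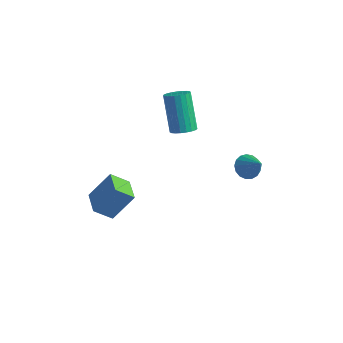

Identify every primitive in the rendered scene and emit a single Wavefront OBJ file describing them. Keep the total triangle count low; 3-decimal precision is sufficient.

v 2.009 1.716 -0.968
v 2.379 2.259 -1.099
v 2.931 1.344 0.088
v 2.169 2.361 -0.879
v 1.922 2.315 -0.68
v 1.695 2.132 -0.547
v 1.54 1.853 -0.51
v 1.493 1.544 -0.578
v 1.564 1.273 -0.735
v 1.737 1.105 -0.946
v 1.972 1.076 -1.162
v 2.216 1.194 -1.333
v 2.413 1.432 -1.421
v 2.517 1.735 -1.405
v 2.505 2.033 -1.289
v -3.831 -2.307 -4.101
v -3.145 -1.472 -2.802
v -4.747 -1.35 -4.232
v -4.06 -0.516 -2.932
v -3.14 -1.744 -4.828
v -2.453 -0.91 -3.528
v -4.055 -0.788 -4.958
v -3.369 0.047 -3.659
v -1.238 1.411 0.331
v -0.655 1.513 0.574
v -1.499 2.291 2.272
v -2.082 2.189 2.029
v -0.702 1.741 0.446
v -1.546 2.519 2.144
v -0.842 1.913 0.298
v -1.686 2.691 1.996
v -1.05 1.997 0.156
v -1.895 2.775 1.854
v -1.291 1.98 0.044
v -2.135 2.758 1.742
v -1.522 1.865 -0.019
v -2.367 2.643 1.679
v -1.705 1.671 -0.021
v -2.549 2.449 1.677
v -1.806 1.433 0.038
v -2.651 2.211 1.736
v -1.81 1.19 0.148
v -2.654 1.968 1.846
v -1.714 0.986 0.289
v -2.559 1.764 1.987
v -1.536 0.855 0.437
v -2.381 1.633 2.135
v -1.307 0.82 0.567
v -2.151 1.598 2.266
v -1.065 0.888 0.657
v -1.91 1.666 2.355
v -0.853 1.046 0.689
v -1.698 1.824 2.388
v -0.708 1.267 0.66
v -1.553 2.045 2.358
f 2 1 4
f 2 4 3
f 4 1 5
f 4 5 3
f 5 1 6
f 5 6 3
f 6 1 7
f 6 7 3
f 7 1 8
f 7 8 3
f 8 1 9
f 8 9 3
f 9 1 10
f 9 10 3
f 10 1 11
f 10 11 3
f 11 1 12
f 11 12 3
f 12 1 13
f 12 13 3
f 13 1 14
f 13 14 3
f 14 1 15
f 14 15 3
f 15 1 2
f 15 2 3
f 17 19 16
f 20 17 16
f 16 19 18
f 18 20 16
f 17 23 19
f 21 17 20
f 21 23 17
f 19 23 18
f 22 20 18
f 18 23 22
f 22 21 20
f 23 21 22
f 25 24 28
f 25 28 26
f 26 28 29
f 26 29 27
f 28 24 30
f 28 30 29
f 29 30 31
f 29 31 27
f 30 24 32
f 30 32 31
f 31 32 33
f 31 33 27
f 32 24 34
f 32 34 33
f 33 34 35
f 33 35 27
f 34 24 36
f 34 36 35
f 35 36 37
f 35 37 27
f 36 24 38
f 36 38 37
f 37 38 39
f 37 39 27
f 38 24 40
f 38 40 39
f 39 40 41
f 39 41 27
f 40 24 42
f 40 42 41
f 41 42 43
f 41 43 27
f 42 24 44
f 42 44 43
f 43 44 45
f 43 45 27
f 44 24 46
f 44 46 45
f 45 46 47
f 45 47 27
f 46 24 48
f 46 48 47
f 47 48 49
f 47 49 27
f 48 24 50
f 48 50 49
f 49 50 51
f 49 51 27
f 50 24 52
f 50 52 51
f 51 52 53
f 51 53 27
f 52 24 54
f 52 54 53
f 53 54 55
f 53 55 27
f 54 24 25
f 54 25 55
f 55 25 26
f 55 26 27



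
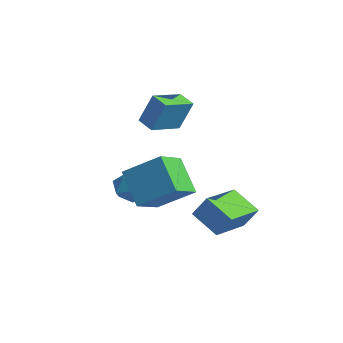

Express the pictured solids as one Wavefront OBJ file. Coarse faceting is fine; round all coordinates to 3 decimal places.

v -1.336 1.763 0.977
v -0.984 2.206 2.388
v -1.654 3.24 0.592
v -1.302 3.684 2.003
v -0.518 1.876 0.737
v -0.166 2.32 2.148
v -0.836 3.354 0.352
v -0.484 3.797 1.763
v 1.663 2.43 -3.162
v 2.137 2.809 -2.174
v 0.932 4.176 -3.482
v 1.406 4.555 -2.494
v 2.874 2.805 -3.886
v 3.348 3.184 -2.898
v 2.143 4.551 -4.206
v 2.617 4.93 -3.218
v 0.366 0.943 -1.08
v 0.947 -0.298 -0.4
v 1.461 2.026 -0.036
v 2.041 0.785 0.644
v 1.659 0.855 -2.344
v 2.239 -0.386 -1.664
v 2.753 1.938 -1.3
v 3.334 0.697 -0.62
v -1.338 2.109 -2.532
v -0.809 1.701 -1.986
v -1.531 0.919 -3.234
v -1.002 0.511 -2.688
v -1.772 0.788 -2.416
v -1.653 1.523 -1.982
v -0.687 1.097 -3.238
v -0.568 1.832 -2.804
v -0.407 1.076 -2.423
v -1.077 0.885 -1.915
v -1.263 1.735 -3.305
v -1.933 1.544 -2.797
f 2 4 1
f 5 2 1
f 1 4 3
f 3 5 1
f 2 8 4
f 6 2 5
f 6 8 2
f 4 8 3
f 7 5 3
f 3 8 7
f 7 6 5
f 8 6 7
f 10 12 9
f 13 10 9
f 9 12 11
f 11 13 9
f 10 16 12
f 14 10 13
f 14 16 10
f 12 16 11
f 15 13 11
f 11 16 15
f 15 14 13
f 16 14 15
f 18 20 17
f 21 18 17
f 17 20 19
f 19 21 17
f 18 24 20
f 22 18 21
f 22 24 18
f 20 24 19
f 23 21 19
f 19 24 23
f 23 22 21
f 24 22 23
f 25 36 30
f 25 30 26
f 25 26 32
f 25 32 35
f 25 35 36
f 26 30 34
f 30 36 29
f 36 35 27
f 35 32 31
f 32 26 33
f 28 34 29
f 28 29 27
f 28 27 31
f 28 31 33
f 28 33 34
f 29 34 30
f 27 29 36
f 31 27 35
f 33 31 32
f 34 33 26



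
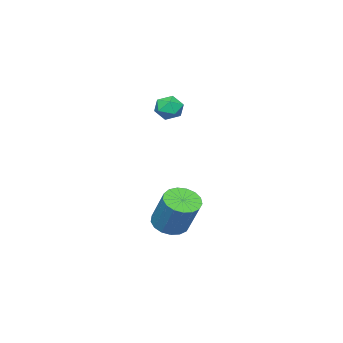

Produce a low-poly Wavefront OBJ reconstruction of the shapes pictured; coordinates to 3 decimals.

v 1.006 -0.653 -4.816
v 1.876 -0.863 -4.913
v 2.324 0.183 -3.161
v 1.454 0.393 -3.064
v 1.835 -0.491 -5.126
v 2.284 0.556 -3.373
v 1.605 -0.155 -5.267
v 2.053 0.891 -3.514
v 1.237 0.066 -5.305
v 1.686 1.113 -3.552
v 0.817 0.123 -5.231
v 1.265 1.169 -3.479
v 0.439 0.001 -5.062
v 0.888 1.048 -3.31
v 0.192 -0.27 -4.837
v 0.64 0.777 -3.084
v 0.131 -0.629 -4.607
v 0.579 0.418 -2.854
v 0.27 -0.993 -4.425
v 0.719 0.053 -2.672
v 0.578 -1.28 -4.333
v 1.026 -0.234 -2.58
v 0.984 -1.423 -4.351
v 1.432 -0.377 -2.598
v 1.395 -1.39 -4.476
v 1.843 -0.343 -2.723
v 1.717 -1.188 -4.679
v 2.165 -0.141 -2.926
v -0.294 -1.683 2.007
v 0.069 -2.051 1.454
v -1.369 -1.989 1.506
v -1.006 -2.357 0.953
v -0.993 -2.627 1.66
v -0.328 -2.438 1.97
v -0.972 -1.602 0.99
v -0.307 -1.413 1.3
v -0.35 -2.001 0.826
v -0.363 -2.635 1.24
v -0.937 -1.405 1.72
v -0.95 -2.039 2.134
f 2 1 5
f 2 5 3
f 3 5 6
f 3 6 4
f 5 1 7
f 5 7 6
f 6 7 8
f 6 8 4
f 7 1 9
f 7 9 8
f 8 9 10
f 8 10 4
f 9 1 11
f 9 11 10
f 10 11 12
f 10 12 4
f 11 1 13
f 11 13 12
f 12 13 14
f 12 14 4
f 13 1 15
f 13 15 14
f 14 15 16
f 14 16 4
f 15 1 17
f 15 17 16
f 16 17 18
f 16 18 4
f 17 1 19
f 17 19 18
f 18 19 20
f 18 20 4
f 19 1 21
f 19 21 20
f 20 21 22
f 20 22 4
f 21 1 23
f 21 23 22
f 22 23 24
f 22 24 4
f 23 1 25
f 23 25 24
f 24 25 26
f 24 26 4
f 25 1 27
f 25 27 26
f 26 27 28
f 26 28 4
f 27 1 2
f 27 2 28
f 28 2 3
f 28 3 4
f 29 40 34
f 29 34 30
f 29 30 36
f 29 36 39
f 29 39 40
f 30 34 38
f 34 40 33
f 40 39 31
f 39 36 35
f 36 30 37
f 32 38 33
f 32 33 31
f 32 31 35
f 32 35 37
f 32 37 38
f 33 38 34
f 31 33 40
f 35 31 39
f 37 35 36
f 38 37 30



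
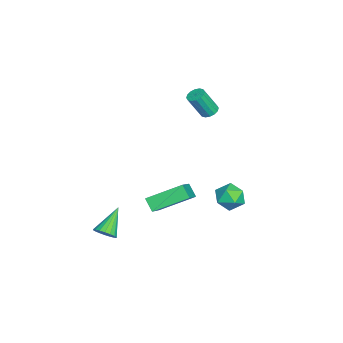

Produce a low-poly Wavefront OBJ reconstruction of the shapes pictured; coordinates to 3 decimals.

v 3.124 3.125 2.462
v 3.69 3.781 2.357
v 3.61 2.519 1.283
v 4.176 3.175 1.178
v 4.28 2.609 1.835
v 3.979 2.984 2.564
v 3.321 3.316 1.076
v 3.02 3.691 1.805
v 3.812 3.899 1.501
v 4.404 3.462 1.97
v 2.896 2.838 1.67
v 3.488 2.401 2.139
v 4.098 -1.005 1.644
v 3.638 0.79 2.497
v 2.388 -0.876 0.45
v 1.927 0.919 1.303
v 4.553 -0.599 1.037
v 4.092 1.196 1.89
v 2.842 -0.47 -0.157
v 2.382 1.325 0.696
v 3.559 -3.154 -1.7
v 4.012 -3.077 -1.226
v 2.301 -2.646 -0.58
v 4.005 -2.812 -1.354
v 3.91 -2.616 -1.55
v 3.746 -2.526 -1.776
v 3.544 -2.56 -1.987
v 3.346 -2.712 -2.141
v 3.19 -2.952 -2.208
v 3.107 -3.231 -2.174
v 3.113 -3.496 -2.046
v 3.209 -3.693 -1.85
v 3.373 -3.783 -1.624
v 3.575 -3.748 -1.413
v 3.773 -3.596 -1.259
v 3.929 -3.357 -1.192
v -3.515 1.369 3.134
v -3.208 1.001 2.884
v -2.919 0.283 4.296
v -3.225 0.651 4.546
v -3.032 1.207 2.953
v -2.743 0.489 4.365
v -2.986 1.457 3.07
v -2.696 0.739 4.482
v -3.081 1.683 3.205
v -2.791 0.965 4.616
v -3.292 1.824 3.32
v -3.003 1.107 4.732
v -3.563 1.844 3.386
v -3.274 1.126 4.798
v -3.821 1.737 3.384
v -3.532 1.019 4.796
v -3.997 1.531 3.315
v -3.708 0.813 4.727
v -4.044 1.281 3.198
v -3.754 0.563 4.61
v -3.949 1.055 3.064
v -3.659 0.337 4.475
v -3.737 0.913 2.948
v -3.448 0.196 4.36
v -3.466 0.894 2.882
v -3.177 0.176 4.294
f 1 12 6
f 1 6 2
f 1 2 8
f 1 8 11
f 1 11 12
f 2 6 10
f 6 12 5
f 12 11 3
f 11 8 7
f 8 2 9
f 4 10 5
f 4 5 3
f 4 3 7
f 4 7 9
f 4 9 10
f 5 10 6
f 3 5 12
f 7 3 11
f 9 7 8
f 10 9 2
f 14 16 13
f 17 14 13
f 13 16 15
f 15 17 13
f 14 20 16
f 18 14 17
f 18 20 14
f 16 20 15
f 19 17 15
f 15 20 19
f 19 18 17
f 20 18 19
f 22 21 24
f 22 24 23
f 24 21 25
f 24 25 23
f 25 21 26
f 25 26 23
f 26 21 27
f 26 27 23
f 27 21 28
f 27 28 23
f 28 21 29
f 28 29 23
f 29 21 30
f 29 30 23
f 30 21 31
f 30 31 23
f 31 21 32
f 31 32 23
f 32 21 33
f 32 33 23
f 33 21 34
f 33 34 23
f 34 21 35
f 34 35 23
f 35 21 36
f 35 36 23
f 36 21 22
f 36 22 23
f 38 37 41
f 38 41 39
f 39 41 42
f 39 42 40
f 41 37 43
f 41 43 42
f 42 43 44
f 42 44 40
f 43 37 45
f 43 45 44
f 44 45 46
f 44 46 40
f 45 37 47
f 45 47 46
f 46 47 48
f 46 48 40
f 47 37 49
f 47 49 48
f 48 49 50
f 48 50 40
f 49 37 51
f 49 51 50
f 50 51 52
f 50 52 40
f 51 37 53
f 51 53 52
f 52 53 54
f 52 54 40
f 53 37 55
f 53 55 54
f 54 55 56
f 54 56 40
f 55 37 57
f 55 57 56
f 56 57 58
f 56 58 40
f 57 37 59
f 57 59 58
f 58 59 60
f 58 60 40
f 59 37 61
f 59 61 60
f 60 61 62
f 60 62 40
f 61 37 38
f 61 38 62
f 62 38 39
f 62 39 40



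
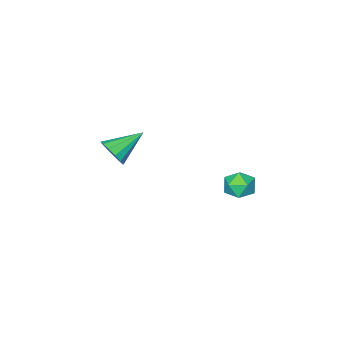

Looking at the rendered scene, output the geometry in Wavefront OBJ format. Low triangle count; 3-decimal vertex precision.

v -1.59 -1.627 -2.247
v -1.225 -1.361 -1.674
v -2.99 -1.373 -1.473
v -1.303 -1.041 -1.92
v -1.472 -0.907 -2.269
v -1.679 -1.001 -2.612
v -1.857 -1.294 -2.839
v -1.951 -1.692 -2.878
v -1.93 -2.07 -2.717
v -1.801 -2.307 -2.407
v -1.605 -2.328 -2.046
v -1.404 -2.126 -1.749
v -1.262 -1.766 -1.61
v -3.994 4.274 -2.345
v -3.626 4.263 -1.72
v -3.834 3.117 -2.46
v -3.466 3.106 -1.835
v -4.18 3.234 -1.833
v -4.279 3.949 -1.762
v -3.181 3.431 -2.418
v -3.28 4.146 -2.347
v -3.123 3.742 -1.765
v -3.741 3.62 -1.404
v -3.719 3.76 -2.776
v -4.337 3.638 -2.415
f 2 1 4
f 2 4 3
f 4 1 5
f 4 5 3
f 5 1 6
f 5 6 3
f 6 1 7
f 6 7 3
f 7 1 8
f 7 8 3
f 8 1 9
f 8 9 3
f 9 1 10
f 9 10 3
f 10 1 11
f 10 11 3
f 11 1 12
f 11 12 3
f 12 1 13
f 12 13 3
f 13 1 2
f 13 2 3
f 14 25 19
f 14 19 15
f 14 15 21
f 14 21 24
f 14 24 25
f 15 19 23
f 19 25 18
f 25 24 16
f 24 21 20
f 21 15 22
f 17 23 18
f 17 18 16
f 17 16 20
f 17 20 22
f 17 22 23
f 18 23 19
f 16 18 25
f 20 16 24
f 22 20 21
f 23 22 15



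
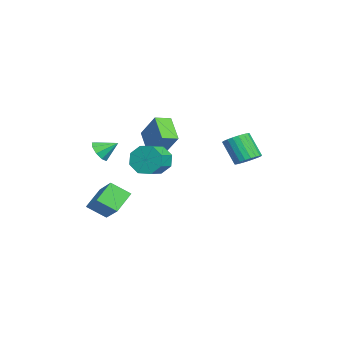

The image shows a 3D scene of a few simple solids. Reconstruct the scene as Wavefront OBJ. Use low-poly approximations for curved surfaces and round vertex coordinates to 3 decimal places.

v 2.385 -4.567 -1.019
v 1.414 -3.973 -0.154
v 2.365 -3.53 -1.753
v 1.394 -2.936 -0.887
v 3.706 -3.844 -0.033
v 2.735 -3.25 0.833
v 3.686 -2.807 -0.766
v 2.715 -2.213 0.099
v -2.696 3.423 0.721
v -2.022 3.588 1.098
v -2.629 2.882 2.496
v -3.304 2.717 2.119
v -2.2 3.858 1.156
v -2.808 3.152 2.554
v -2.464 4.052 1.139
v -3.072 3.346 2.537
v -2.769 4.137 1.05
v -3.377 3.431 2.448
v -3.061 4.1 0.904
v -3.668 3.394 2.302
v -3.289 3.945 0.726
v -3.897 3.239 2.124
v -3.416 3.699 0.548
v -4.023 2.994 1.946
v -3.417 3.407 0.399
v -4.025 2.701 1.797
v -3.294 3.116 0.306
v -3.902 2.411 1.704
v -3.068 2.879 0.285
v -3.676 2.173 1.683
v -2.777 2.736 0.339
v -3.385 2.03 1.737
v -2.473 2.712 0.459
v -3.08 2.006 1.857
v -2.206 2.811 0.625
v -2.814 2.105 2.023
v -2.025 3.015 0.807
v -2.633 2.309 2.205
v -1.96 3.29 0.974
v -2.568 2.584 2.372
v 2.776 -3.776 3
v 3.034 -3.415 2.446
v 2.804 -2.844 3.62
v 2.548 -3.399 2.443
v 2.169 -3.559 2.701
v 2.074 -3.821 3.099
v 2.307 -4.062 3.451
v 2.759 -4.169 3.591
v 3.219 -4.092 3.455
v 3.472 -3.868 3.106
v 3.398 -3.601 2.707
v -3.91 -2.424 2.108
v -3.027 -1.581 3.551
v -4.397 -1.605 1.927
v -3.514 -0.761 3.37
v -2.666 -1.919 1.05
v -1.783 -1.075 2.493
v -3.153 -1.099 0.869
v -2.27 -0.256 2.312
v -0.149 -1.245 1.491
v 0.248 -0.927 0.654
v 1.305 -1.357 0.991
v 0.909 -1.675 1.829
v 0.282 -0.414 1.2
v 1.339 -0.844 1.538
v 0.064 -0.388 1.917
v 1.121 -0.818 2.255
v -0.279 -0.864 2.385
v 0.778 -1.294 2.722
v -0.545 -1.563 2.329
v 0.512 -1.993 2.666
v -0.579 -2.076 1.782
v 0.478 -2.506 2.12
v -0.361 -2.102 1.065
v 0.696 -2.532 1.403
v -0.018 -1.626 0.598
v 1.039 -2.056 0.935
f 2 4 1
f 5 2 1
f 1 4 3
f 3 5 1
f 2 8 4
f 6 2 5
f 6 8 2
f 4 8 3
f 7 5 3
f 3 8 7
f 7 6 5
f 8 6 7
f 10 9 13
f 10 13 11
f 11 13 14
f 11 14 12
f 13 9 15
f 13 15 14
f 14 15 16
f 14 16 12
f 15 9 17
f 15 17 16
f 16 17 18
f 16 18 12
f 17 9 19
f 17 19 18
f 18 19 20
f 18 20 12
f 19 9 21
f 19 21 20
f 20 21 22
f 20 22 12
f 21 9 23
f 21 23 22
f 22 23 24
f 22 24 12
f 23 9 25
f 23 25 24
f 24 25 26
f 24 26 12
f 25 9 27
f 25 27 26
f 26 27 28
f 26 28 12
f 27 9 29
f 27 29 28
f 28 29 30
f 28 30 12
f 29 9 31
f 29 31 30
f 30 31 32
f 30 32 12
f 31 9 33
f 31 33 32
f 32 33 34
f 32 34 12
f 33 9 35
f 33 35 34
f 34 35 36
f 34 36 12
f 35 9 37
f 35 37 36
f 36 37 38
f 36 38 12
f 37 9 39
f 37 39 38
f 38 39 40
f 38 40 12
f 39 9 10
f 39 10 40
f 40 10 11
f 40 11 12
f 42 41 44
f 42 44 43
f 44 41 45
f 44 45 43
f 45 41 46
f 45 46 43
f 46 41 47
f 46 47 43
f 47 41 48
f 47 48 43
f 48 41 49
f 48 49 43
f 49 41 50
f 49 50 43
f 50 41 51
f 50 51 43
f 51 41 42
f 51 42 43
f 53 55 52
f 56 53 52
f 52 55 54
f 54 56 52
f 53 59 55
f 57 53 56
f 57 59 53
f 55 59 54
f 58 56 54
f 54 59 58
f 58 57 56
f 59 57 58
f 61 60 64
f 61 64 62
f 62 64 65
f 62 65 63
f 64 60 66
f 64 66 65
f 65 66 67
f 65 67 63
f 66 60 68
f 66 68 67
f 67 68 69
f 67 69 63
f 68 60 70
f 68 70 69
f 69 70 71
f 69 71 63
f 70 60 72
f 70 72 71
f 71 72 73
f 71 73 63
f 72 60 74
f 72 74 73
f 73 74 75
f 73 75 63
f 74 60 76
f 74 76 75
f 75 76 77
f 75 77 63
f 76 60 61
f 76 61 77
f 77 61 62
f 77 62 63



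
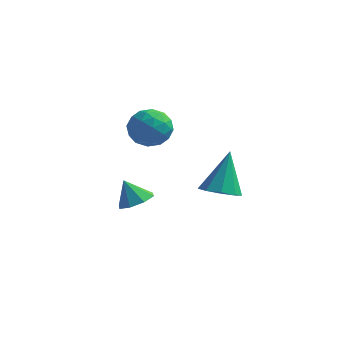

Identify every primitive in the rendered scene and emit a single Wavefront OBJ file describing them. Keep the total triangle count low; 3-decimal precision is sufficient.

v -3.305 -1.842 -3.834
v -2.849 -1.116 -3.594
v -3.915 -1.838 -2.686
v -3.436 -0.964 -3.906
v -3.945 -1.327 -4.176
v -4.08 -1.991 -4.245
v -3.761 -2.567 -4.074
v -3.175 -2.719 -3.762
v -2.665 -2.357 -3.492
v -2.53 -1.693 -3.423
v 1.264 -3.236 -1.466
v 1.817 -2.548 -1.817
v 1.296 -2.264 0.486
v 1.191 -2.387 -1.887
v 0.599 -2.623 -1.759
v 0.318 -3.146 -1.495
v 0.48 -3.71 -1.216
v 1.008 -4.053 -1.055
v 1.655 -4.013 -1.085
v 2.12 -3.609 -1.294
v 2.184 -3.031 -1.583
v -2.22 -2.754 1.95
v -1.282 -2.823 1.505
v -2.218 -4.417 2.215
v -1.28 -4.486 1.77
v -1.385 -4.014 2.691
v -1.386 -2.986 2.528
v -2.114 -4.254 1.192
v -2.115 -3.226 1.029
v -1.216 -3.75 1.037
v -0.766 -3.602 1.963
v -2.734 -3.638 1.757
v -2.284 -3.49 2.683
v -1.751 -2.642 1.704
v -1.749 -4.598 2.016
v -1.81 -4.32 2.558
v -1.259 -4.361 2.296
v -1.813 -2.738 2.305
v -1.261 -2.779 2.044
v -1.321 -3.479 2.741
v -2.239 -4.461 1.676
v -1.687 -4.502 1.415
v -2.241 -2.879 1.424
v -1.69 -2.92 1.162
v -2.179 -3.761 0.979
v -1.161 -3.228 1.167
v -1.16 -4.206 1.323
v -1.65 -4.069 0.984
v -1.651 -3.465 0.887
v -0.896 -3.141 1.712
v -0.895 -4.119 1.868
v -0.957 -3.841 2.409
v -0.957 -3.237 2.313
v -0.858 -3.686 1.437
v -2.605 -3.121 1.852
v -2.604 -4.099 2.008
v -2.543 -4.003 1.407
v -2.543 -3.399 1.311
v -2.34 -3.034 2.397
v -2.339 -4.012 2.553
v -1.849 -3.775 2.833
v -1.85 -3.171 2.736
v -2.642 -3.554 2.283
f 2 1 4
f 2 4 3
f 4 1 5
f 4 5 3
f 5 1 6
f 5 6 3
f 6 1 7
f 6 7 3
f 7 1 8
f 7 8 3
f 8 1 9
f 8 9 3
f 9 1 10
f 9 10 3
f 10 1 2
f 10 2 3
f 12 11 14
f 12 14 13
f 14 11 15
f 14 15 13
f 15 11 16
f 15 16 13
f 16 11 17
f 16 17 13
f 17 11 18
f 17 18 13
f 18 11 19
f 18 19 13
f 19 11 20
f 19 20 13
f 20 11 21
f 20 21 13
f 21 11 12
f 21 12 13
f 22 59 38
f 59 33 62
f 38 62 27
f 59 62 38
f 22 38 34
f 38 27 39
f 34 39 23
f 38 39 34
f 22 34 43
f 34 23 44
f 43 44 29
f 34 44 43
f 22 43 55
f 43 29 58
f 55 58 32
f 43 58 55
f 22 55 59
f 55 32 63
f 59 63 33
f 55 63 59
f 23 39 50
f 39 27 53
f 50 53 31
f 39 53 50
f 27 62 40
f 62 33 61
f 40 61 26
f 62 61 40
f 33 63 60
f 63 32 56
f 60 56 24
f 63 56 60
f 32 58 57
f 58 29 45
f 57 45 28
f 58 45 57
f 29 44 49
f 44 23 46
f 49 46 30
f 44 46 49
f 25 51 37
f 51 31 52
f 37 52 26
f 51 52 37
f 25 37 35
f 37 26 36
f 35 36 24
f 37 36 35
f 25 35 42
f 35 24 41
f 42 41 28
f 35 41 42
f 25 42 47
f 42 28 48
f 47 48 30
f 42 48 47
f 25 47 51
f 47 30 54
f 51 54 31
f 47 54 51
f 26 52 40
f 52 31 53
f 40 53 27
f 52 53 40
f 24 36 60
f 36 26 61
f 60 61 33
f 36 61 60
f 28 41 57
f 41 24 56
f 57 56 32
f 41 56 57
f 30 48 49
f 48 28 45
f 49 45 29
f 48 45 49
f 31 54 50
f 54 30 46
f 50 46 23
f 54 46 50



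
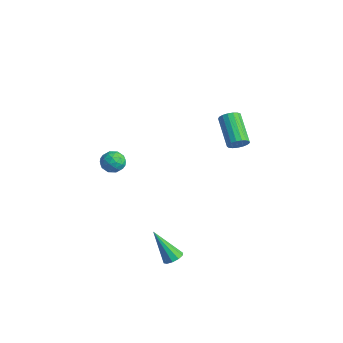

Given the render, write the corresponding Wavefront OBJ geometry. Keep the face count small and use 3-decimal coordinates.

v 3.899 -3.103 -4.304
v 4.37 -3.448 -4.165
v 2.921 -3.737 -2.556
v 4.424 -3.114 -4.014
v 4.278 -2.776 -3.973
v 3.986 -2.563 -4.059
v 3.662 -2.556 -4.238
v 3.428 -2.758 -4.442
v 3.374 -3.093 -4.594
v 3.52 -3.431 -4.634
v 3.811 -3.644 -4.549
v 4.136 -3.651 -4.369
v -3.215 -1.979 -1.112
v -2.875 -2.213 -0.452
v -3.225 -3.167 -1.528
v -2.885 -3.401 -0.868
v -3.619 -3.144 -0.858
v -3.613 -2.41 -0.6
v -2.487 -2.97 -1.38
v -2.481 -2.236 -1.122
v -2.425 -2.825 -0.618
v -3.125 -2.933 -0.295
v -2.975 -2.447 -1.685
v -3.675 -2.555 -1.362
v -3.045 -1.992 -0.745
v -3.055 -3.388 -1.235
v -3.487 -3.238 -1.228
v -3.287 -3.375 -0.841
v -3.478 -2.107 -0.833
v -3.279 -2.245 -0.445
v -3.716 -2.792 -0.683
v -2.821 -3.135 -1.535
v -2.622 -3.273 -1.147
v -2.813 -2.005 -1.139
v -2.613 -2.142 -0.752
v -2.384 -2.588 -1.297
v -2.58 -2.489 -0.455
v -2.585 -3.187 -0.699
v -2.351 -2.934 -1
v -2.348 -2.502 -0.849
v -2.991 -2.552 -0.265
v -2.997 -3.251 -0.51
v -3.428 -3.1 -0.504
v -3.425 -2.668 -0.353
v -2.727 -2.912 -0.363
v -3.103 -2.129 -1.47
v -3.109 -2.828 -1.715
v -2.675 -2.712 -1.627
v -2.672 -2.28 -1.476
v -3.515 -2.193 -1.281
v -3.52 -2.891 -1.525
v -3.752 -2.878 -1.131
v -3.749 -2.446 -0.98
v -3.373 -2.468 -1.617
v 3.379 1.245 2.771
v 3.691 1.725 3.009
v 2.113 2.195 4.128
v 1.801 1.715 3.889
v 3.556 1.839 2.771
v 1.979 2.309 3.89
v 3.38 1.818 2.533
v 1.803 2.287 3.651
v 3.205 1.665 2.349
v 1.627 2.135 3.467
v 3.069 1.416 2.262
v 1.491 1.886 3.38
v 3.004 1.128 2.291
v 1.426 1.598 3.41
v 3.025 0.867 2.43
v 1.447 1.336 3.549
v 3.127 0.692 2.648
v 1.549 1.162 3.766
v 3.287 0.644 2.893
v 1.709 1.114 4.012
v 3.467 0.734 3.111
v 1.89 1.204 4.229
v 3.628 0.941 3.25
v 2.051 1.411 4.369
v 3.732 1.218 3.28
v 2.154 1.687 4.398
v 3.754 1.5 3.193
v 2.177 1.97 4.311
f 2 1 4
f 2 4 3
f 4 1 5
f 4 5 3
f 5 1 6
f 5 6 3
f 6 1 7
f 6 7 3
f 7 1 8
f 7 8 3
f 8 1 9
f 8 9 3
f 9 1 10
f 9 10 3
f 10 1 11
f 10 11 3
f 11 1 12
f 11 12 3
f 12 1 2
f 12 2 3
f 13 50 29
f 50 24 53
f 29 53 18
f 50 53 29
f 13 29 25
f 29 18 30
f 25 30 14
f 29 30 25
f 13 25 34
f 25 14 35
f 34 35 20
f 25 35 34
f 13 34 46
f 34 20 49
f 46 49 23
f 34 49 46
f 13 46 50
f 46 23 54
f 50 54 24
f 46 54 50
f 14 30 41
f 30 18 44
f 41 44 22
f 30 44 41
f 18 53 31
f 53 24 52
f 31 52 17
f 53 52 31
f 24 54 51
f 54 23 47
f 51 47 15
f 54 47 51
f 23 49 48
f 49 20 36
f 48 36 19
f 49 36 48
f 20 35 40
f 35 14 37
f 40 37 21
f 35 37 40
f 16 42 28
f 42 22 43
f 28 43 17
f 42 43 28
f 16 28 26
f 28 17 27
f 26 27 15
f 28 27 26
f 16 26 33
f 26 15 32
f 33 32 19
f 26 32 33
f 16 33 38
f 33 19 39
f 38 39 21
f 33 39 38
f 16 38 42
f 38 21 45
f 42 45 22
f 38 45 42
f 17 43 31
f 43 22 44
f 31 44 18
f 43 44 31
f 15 27 51
f 27 17 52
f 51 52 24
f 27 52 51
f 19 32 48
f 32 15 47
f 48 47 23
f 32 47 48
f 21 39 40
f 39 19 36
f 40 36 20
f 39 36 40
f 22 45 41
f 45 21 37
f 41 37 14
f 45 37 41
f 56 55 59
f 56 59 57
f 57 59 60
f 57 60 58
f 59 55 61
f 59 61 60
f 60 61 62
f 60 62 58
f 61 55 63
f 61 63 62
f 62 63 64
f 62 64 58
f 63 55 65
f 63 65 64
f 64 65 66
f 64 66 58
f 65 55 67
f 65 67 66
f 66 67 68
f 66 68 58
f 67 55 69
f 67 69 68
f 68 69 70
f 68 70 58
f 69 55 71
f 69 71 70
f 70 71 72
f 70 72 58
f 71 55 73
f 71 73 72
f 72 73 74
f 72 74 58
f 73 55 75
f 73 75 74
f 74 75 76
f 74 76 58
f 75 55 77
f 75 77 76
f 76 77 78
f 76 78 58
f 77 55 79
f 77 79 78
f 78 79 80
f 78 80 58
f 79 55 81
f 79 81 80
f 80 81 82
f 80 82 58
f 81 55 56
f 81 56 82
f 82 56 57
f 82 57 58



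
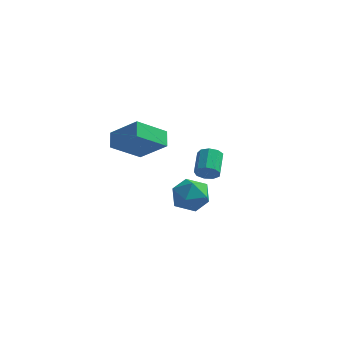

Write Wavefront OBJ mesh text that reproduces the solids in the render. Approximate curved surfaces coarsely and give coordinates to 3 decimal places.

v 0.242 -2.036 3.547
v -0.007 -1.209 4.071
v -1.237 -1.695 2.306
v -1.486 -0.868 2.831
v 1.446 -0.952 2.409
v 1.197 -0.125 2.934
v -0.033 -0.611 1.169
v -0.282 0.216 1.693
v 3.646 -1.567 1.204
v 3.862 -1.267 0.67
v 3.69 -0.053 1.281
v 3.474 -0.353 1.816
v 3.421 -1.318 0.647
v 3.249 -0.104 1.259
v 3.085 -1.486 0.886
v 2.913 -0.272 1.497
v 3.012 -1.692 1.273
v 2.84 -0.478 1.885
v 3.235 -1.839 1.628
v 3.063 -0.625 2.24
v 3.651 -1.859 1.785
v 3.479 -0.645 2.397
v 4.064 -1.742 1.67
v 3.892 -0.528 2.281
v 4.282 -1.544 1.337
v 4.11 -0.33 1.948
v 4.202 -1.356 0.942
v 4.03 -0.142 1.553
v 1.226 3.255 -2.557
v 2.369 3.218 -2.733
v 0.991 1.882 -3.807
v 2.134 1.845 -3.983
v 1.691 1.49 -2.975
v 1.837 2.339 -2.202
v 1.523 2.761 -4.338
v 1.669 3.61 -3.565
v 2.552 2.913 -3.833
v 2.656 2.128 -2.99
v 0.704 2.972 -3.55
v 0.808 2.187 -2.707
f 2 4 1
f 5 2 1
f 1 4 3
f 3 5 1
f 2 8 4
f 6 2 5
f 6 8 2
f 4 8 3
f 7 5 3
f 3 8 7
f 7 6 5
f 8 6 7
f 10 9 13
f 10 13 11
f 11 13 14
f 11 14 12
f 13 9 15
f 13 15 14
f 14 15 16
f 14 16 12
f 15 9 17
f 15 17 16
f 16 17 18
f 16 18 12
f 17 9 19
f 17 19 18
f 18 19 20
f 18 20 12
f 19 9 21
f 19 21 20
f 20 21 22
f 20 22 12
f 21 9 23
f 21 23 22
f 22 23 24
f 22 24 12
f 23 9 25
f 23 25 24
f 24 25 26
f 24 26 12
f 25 9 27
f 25 27 26
f 26 27 28
f 26 28 12
f 27 9 10
f 27 10 28
f 28 10 11
f 28 11 12
f 29 40 34
f 29 34 30
f 29 30 36
f 29 36 39
f 29 39 40
f 30 34 38
f 34 40 33
f 40 39 31
f 39 36 35
f 36 30 37
f 32 38 33
f 32 33 31
f 32 31 35
f 32 35 37
f 32 37 38
f 33 38 34
f 31 33 40
f 35 31 39
f 37 35 36
f 38 37 30



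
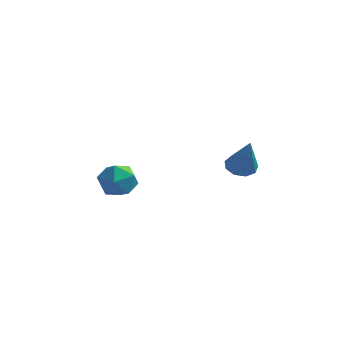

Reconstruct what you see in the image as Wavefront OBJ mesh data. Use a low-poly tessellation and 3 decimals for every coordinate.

v 3.273 -3.037 -0.95
v 3.997 -3.081 -1.263
v 4.047 -3.803 0.95
v 3.923 -2.596 -1.037
v 3.544 -2.317 -0.77
v 3.039 -2.375 -0.588
v 2.643 -2.743 -0.575
v 2.542 -3.248 -0.737
v 2.783 -3.654 -1
v 3.253 -3.772 -1.239
v 3.733 -3.545 -1.342
v -3.616 -3.201 -2.408
v -3.117 -2.688 -3.249
v -2.483 -4.572 -2.571
v -1.984 -4.059 -3.412
v -1.89 -3.659 -2.388
v -2.59 -2.812 -2.287
v -3.01 -4.448 -3.533
v -3.71 -3.601 -3.432
v -2.743 -3.459 -3.944
v -2.05 -2.971 -3.236
v -3.55 -4.289 -2.584
v -2.857 -3.801 -1.876
f 2 1 4
f 2 4 3
f 4 1 5
f 4 5 3
f 5 1 6
f 5 6 3
f 6 1 7
f 6 7 3
f 7 1 8
f 7 8 3
f 8 1 9
f 8 9 3
f 9 1 10
f 9 10 3
f 10 1 11
f 10 11 3
f 11 1 2
f 11 2 3
f 12 23 17
f 12 17 13
f 12 13 19
f 12 19 22
f 12 22 23
f 13 17 21
f 17 23 16
f 23 22 14
f 22 19 18
f 19 13 20
f 15 21 16
f 15 16 14
f 15 14 18
f 15 18 20
f 15 20 21
f 16 21 17
f 14 16 23
f 18 14 22
f 20 18 19
f 21 20 13

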